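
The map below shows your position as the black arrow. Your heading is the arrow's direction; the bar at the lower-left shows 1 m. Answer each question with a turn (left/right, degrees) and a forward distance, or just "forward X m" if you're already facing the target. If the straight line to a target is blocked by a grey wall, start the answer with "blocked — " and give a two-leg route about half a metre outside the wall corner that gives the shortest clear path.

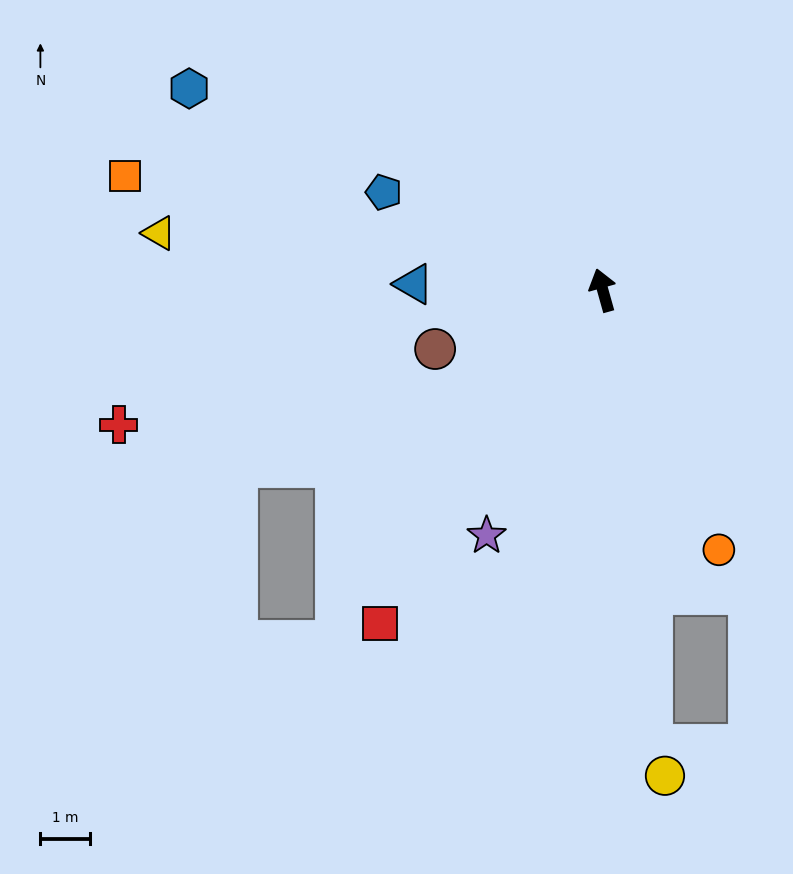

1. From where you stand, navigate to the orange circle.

turn right 172°, forward 5.8 m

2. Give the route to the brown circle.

turn left 94°, forward 3.6 m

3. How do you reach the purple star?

turn left 139°, forward 5.5 m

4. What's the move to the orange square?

turn left 61°, forward 10.0 m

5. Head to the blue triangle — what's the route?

turn left 73°, forward 3.8 m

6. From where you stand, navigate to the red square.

turn left 131°, forward 8.2 m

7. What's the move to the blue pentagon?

turn left 50°, forward 4.9 m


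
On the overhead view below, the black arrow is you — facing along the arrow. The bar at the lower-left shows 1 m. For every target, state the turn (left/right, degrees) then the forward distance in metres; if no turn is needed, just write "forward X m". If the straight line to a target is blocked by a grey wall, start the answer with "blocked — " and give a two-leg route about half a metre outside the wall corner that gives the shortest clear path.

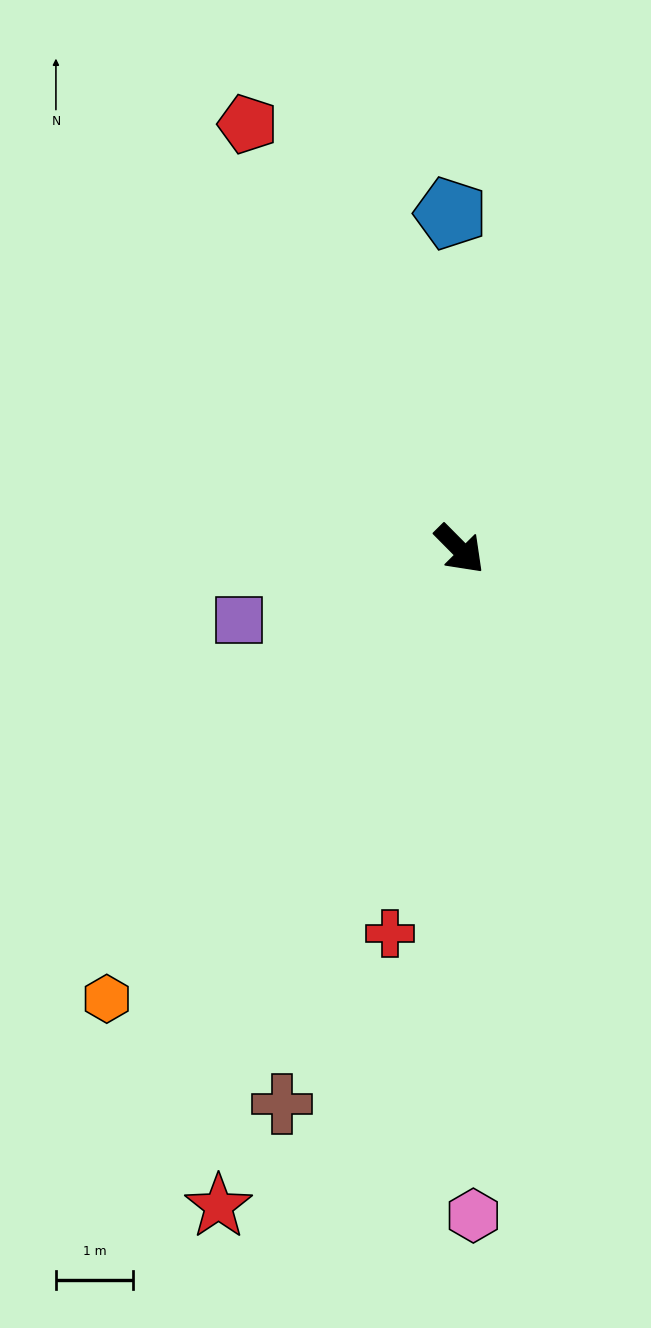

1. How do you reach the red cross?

turn right 55°, forward 5.1 m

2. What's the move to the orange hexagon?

turn right 83°, forward 7.4 m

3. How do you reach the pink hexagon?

turn right 44°, forward 8.7 m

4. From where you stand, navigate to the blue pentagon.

turn left 137°, forward 4.4 m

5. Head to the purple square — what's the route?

turn right 117°, forward 3.0 m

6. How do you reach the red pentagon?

turn left 162°, forward 6.2 m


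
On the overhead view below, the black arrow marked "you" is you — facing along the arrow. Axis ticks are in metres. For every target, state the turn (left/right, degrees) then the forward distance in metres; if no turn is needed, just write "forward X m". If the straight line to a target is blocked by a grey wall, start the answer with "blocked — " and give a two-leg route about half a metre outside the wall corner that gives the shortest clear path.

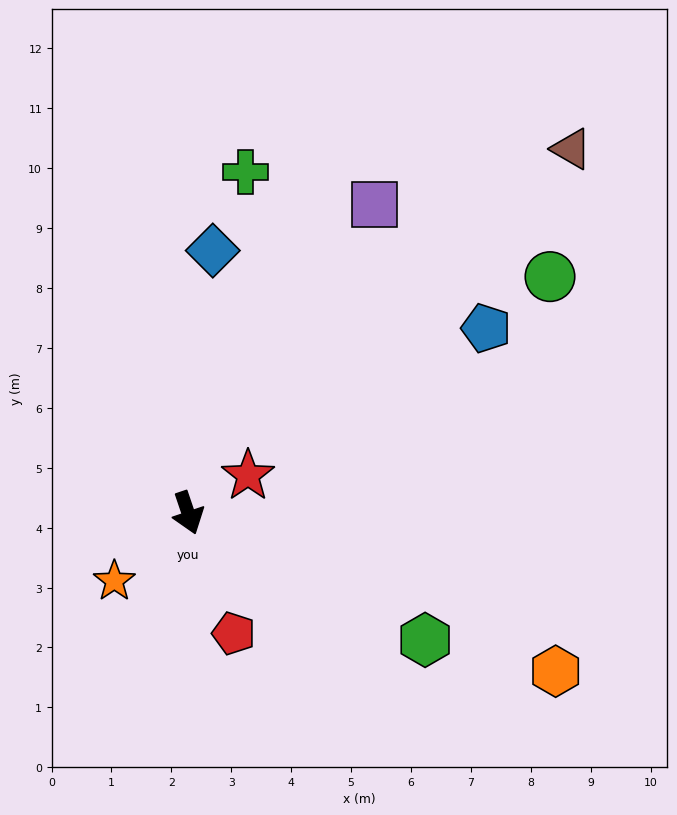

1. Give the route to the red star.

turn left 103°, forward 1.2 m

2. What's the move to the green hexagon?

turn left 43°, forward 4.5 m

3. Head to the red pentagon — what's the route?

turn left 2°, forward 2.2 m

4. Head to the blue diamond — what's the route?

turn left 156°, forward 4.4 m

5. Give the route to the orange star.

turn right 66°, forward 1.7 m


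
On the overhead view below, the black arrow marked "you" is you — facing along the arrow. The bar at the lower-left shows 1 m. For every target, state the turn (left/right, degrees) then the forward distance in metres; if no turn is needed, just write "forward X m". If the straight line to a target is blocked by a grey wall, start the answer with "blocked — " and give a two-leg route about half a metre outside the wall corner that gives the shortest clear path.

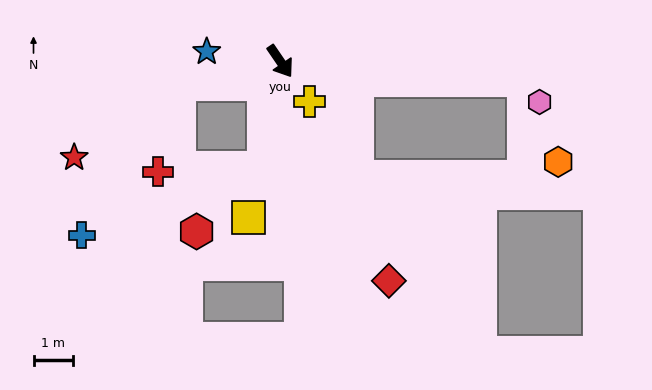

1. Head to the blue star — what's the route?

turn right 132°, forward 1.9 m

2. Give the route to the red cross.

blocked — turn right 112°, forward 2.6 m, then turn left 64°, forward 2.3 m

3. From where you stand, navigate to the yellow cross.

forward 1.3 m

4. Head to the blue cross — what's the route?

blocked — turn right 112°, forward 2.6 m, then turn left 45°, forward 4.6 m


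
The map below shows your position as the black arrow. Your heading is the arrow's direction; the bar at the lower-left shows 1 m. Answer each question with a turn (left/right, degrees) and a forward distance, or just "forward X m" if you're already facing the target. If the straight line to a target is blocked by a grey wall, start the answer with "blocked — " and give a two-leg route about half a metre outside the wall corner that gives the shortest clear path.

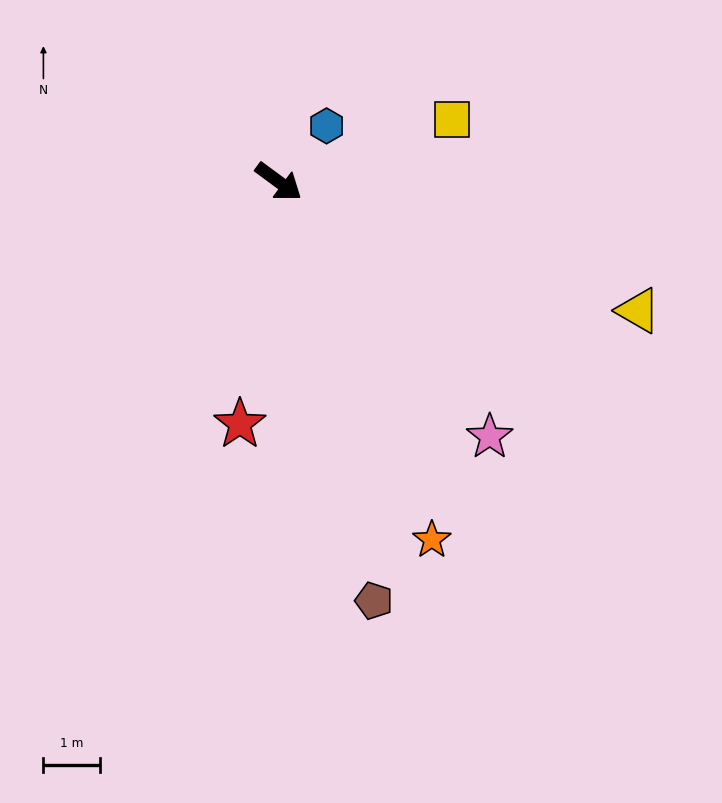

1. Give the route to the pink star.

turn right 14°, forward 5.9 m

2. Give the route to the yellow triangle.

turn left 17°, forward 6.8 m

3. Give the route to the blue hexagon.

turn left 86°, forward 1.3 m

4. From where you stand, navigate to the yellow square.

turn left 56°, forward 3.3 m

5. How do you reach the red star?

turn right 63°, forward 4.4 m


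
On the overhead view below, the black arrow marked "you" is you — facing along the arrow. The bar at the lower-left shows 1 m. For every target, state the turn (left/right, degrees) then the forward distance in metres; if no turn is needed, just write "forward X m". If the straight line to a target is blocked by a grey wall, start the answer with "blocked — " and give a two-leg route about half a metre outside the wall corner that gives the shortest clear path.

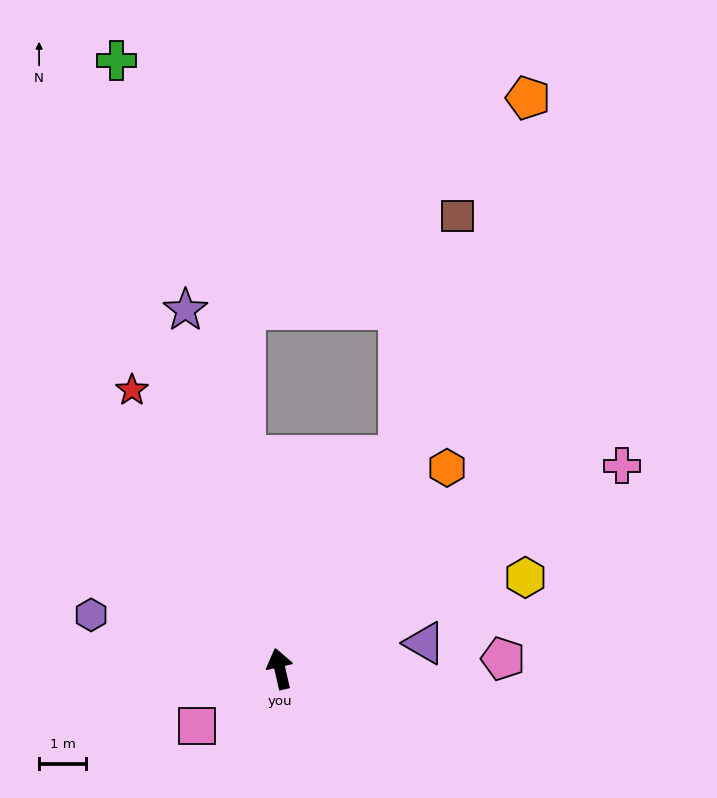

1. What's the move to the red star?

turn left 15°, forward 6.7 m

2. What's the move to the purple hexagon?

turn left 61°, forward 4.1 m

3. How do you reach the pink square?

turn left 112°, forward 2.1 m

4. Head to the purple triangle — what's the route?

turn right 93°, forward 3.1 m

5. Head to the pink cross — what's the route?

turn right 72°, forward 8.4 m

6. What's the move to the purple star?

forward 7.8 m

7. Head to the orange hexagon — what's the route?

turn right 53°, forward 5.5 m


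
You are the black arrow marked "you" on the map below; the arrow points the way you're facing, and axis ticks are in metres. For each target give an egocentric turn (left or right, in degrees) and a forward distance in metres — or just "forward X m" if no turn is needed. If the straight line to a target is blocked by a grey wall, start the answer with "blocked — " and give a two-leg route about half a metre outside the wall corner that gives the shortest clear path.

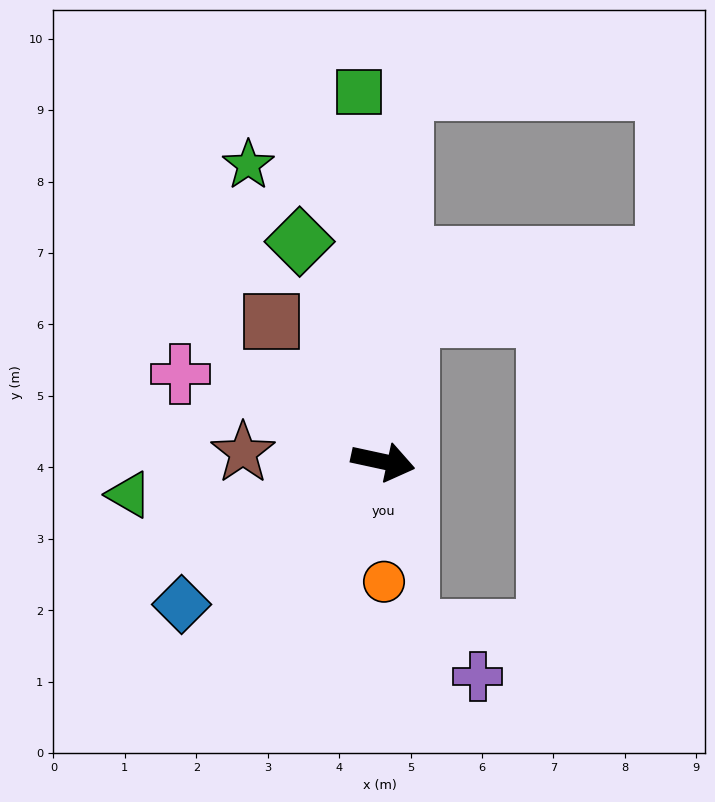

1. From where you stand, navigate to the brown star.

turn right 171°, forward 2.0 m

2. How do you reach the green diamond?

turn left 123°, forward 3.3 m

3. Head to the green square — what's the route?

turn left 106°, forward 5.2 m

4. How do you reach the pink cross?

turn left 169°, forward 3.1 m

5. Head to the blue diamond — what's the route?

turn right 132°, forward 3.5 m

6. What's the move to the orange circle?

turn right 77°, forward 1.7 m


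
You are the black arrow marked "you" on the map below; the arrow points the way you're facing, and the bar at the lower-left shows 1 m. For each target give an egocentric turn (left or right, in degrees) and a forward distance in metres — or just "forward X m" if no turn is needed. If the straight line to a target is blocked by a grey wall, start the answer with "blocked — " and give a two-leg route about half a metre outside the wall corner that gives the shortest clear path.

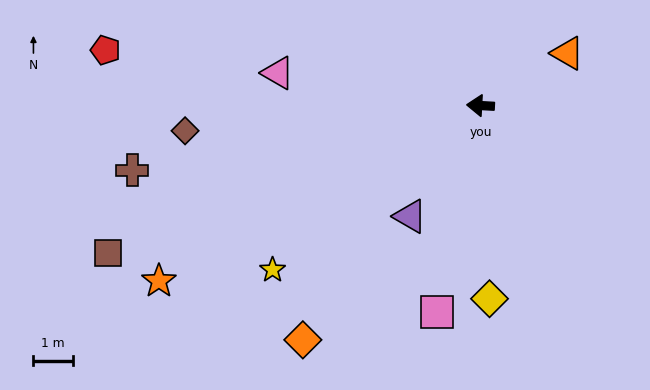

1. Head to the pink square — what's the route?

turn left 81°, forward 5.3 m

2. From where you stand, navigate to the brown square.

turn left 25°, forward 10.2 m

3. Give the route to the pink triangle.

turn right 6°, forward 5.2 m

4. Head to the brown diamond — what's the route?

turn left 8°, forward 7.5 m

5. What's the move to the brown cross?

turn left 14°, forward 9.0 m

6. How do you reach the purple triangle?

turn left 61°, forward 3.3 m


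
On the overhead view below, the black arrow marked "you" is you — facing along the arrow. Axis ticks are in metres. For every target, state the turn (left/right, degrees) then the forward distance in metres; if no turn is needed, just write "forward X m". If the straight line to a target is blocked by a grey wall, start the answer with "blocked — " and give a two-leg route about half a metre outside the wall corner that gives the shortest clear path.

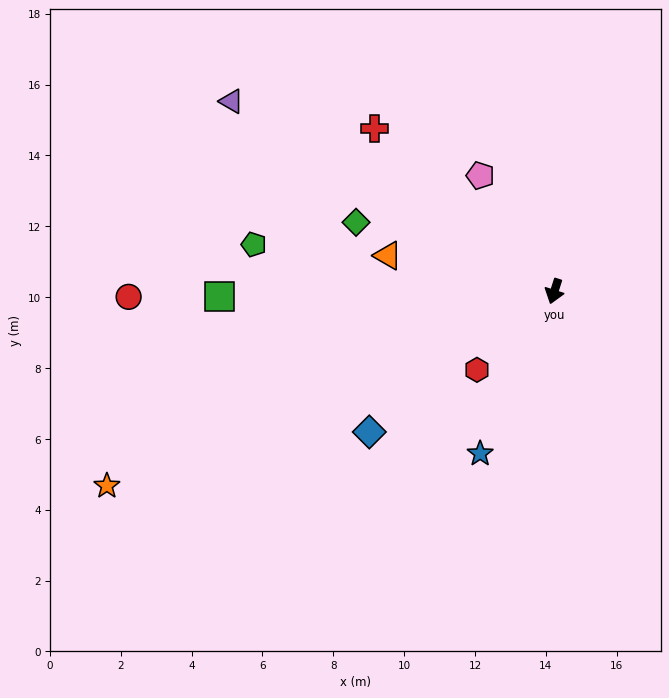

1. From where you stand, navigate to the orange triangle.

turn right 84°, forward 4.8 m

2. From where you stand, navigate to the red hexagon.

turn right 27°, forward 3.1 m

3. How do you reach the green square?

turn right 71°, forward 9.5 m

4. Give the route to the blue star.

turn right 7°, forward 5.0 m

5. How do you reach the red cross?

turn right 114°, forward 6.8 m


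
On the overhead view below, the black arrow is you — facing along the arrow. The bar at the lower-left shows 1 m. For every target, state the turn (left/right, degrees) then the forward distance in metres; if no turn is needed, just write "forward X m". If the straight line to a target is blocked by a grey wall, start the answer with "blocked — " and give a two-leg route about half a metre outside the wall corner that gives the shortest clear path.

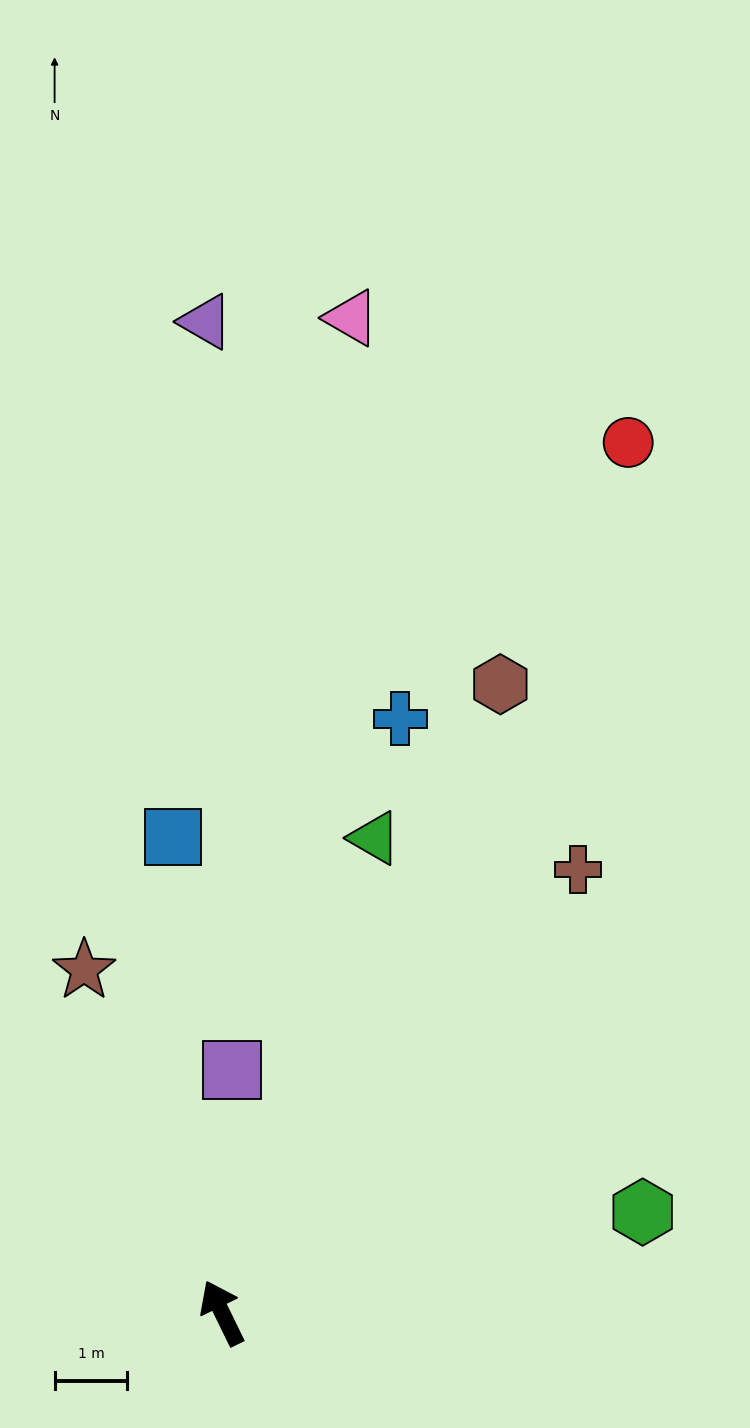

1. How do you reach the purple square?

turn right 28°, forward 3.3 m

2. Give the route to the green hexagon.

turn right 103°, forward 6.0 m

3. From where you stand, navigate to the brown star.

turn right 4°, forward 5.1 m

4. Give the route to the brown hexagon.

turn right 50°, forward 9.5 m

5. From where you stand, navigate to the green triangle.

turn right 44°, forward 6.9 m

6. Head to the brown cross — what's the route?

turn right 65°, forward 7.8 m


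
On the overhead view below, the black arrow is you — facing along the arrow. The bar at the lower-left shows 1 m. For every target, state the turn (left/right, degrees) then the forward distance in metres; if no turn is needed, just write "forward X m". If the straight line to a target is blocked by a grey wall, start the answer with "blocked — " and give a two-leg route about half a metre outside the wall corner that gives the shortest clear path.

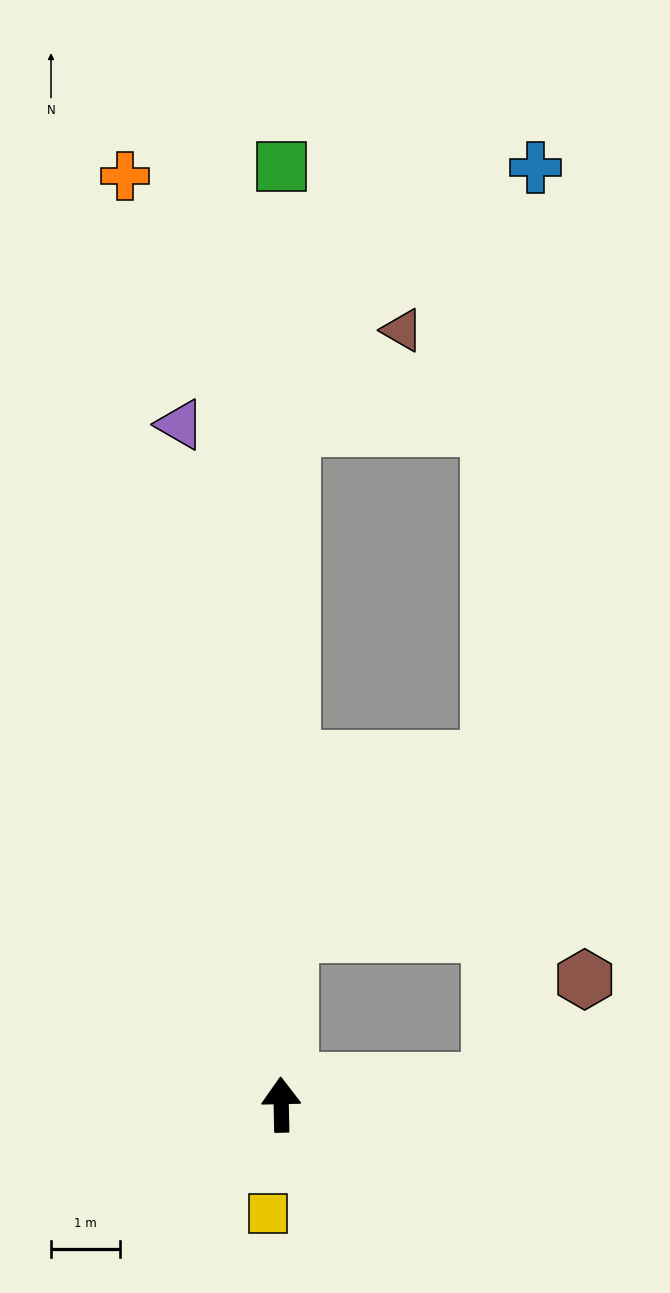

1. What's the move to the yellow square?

turn left 172°, forward 1.6 m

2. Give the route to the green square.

forward 13.5 m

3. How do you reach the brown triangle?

blocked — turn right 2°, forward 9.8 m, then turn right 48°, forward 2.1 m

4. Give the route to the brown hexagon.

blocked — turn right 85°, forward 3.0 m, then turn left 41°, forward 2.0 m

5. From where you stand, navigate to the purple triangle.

turn left 7°, forward 9.9 m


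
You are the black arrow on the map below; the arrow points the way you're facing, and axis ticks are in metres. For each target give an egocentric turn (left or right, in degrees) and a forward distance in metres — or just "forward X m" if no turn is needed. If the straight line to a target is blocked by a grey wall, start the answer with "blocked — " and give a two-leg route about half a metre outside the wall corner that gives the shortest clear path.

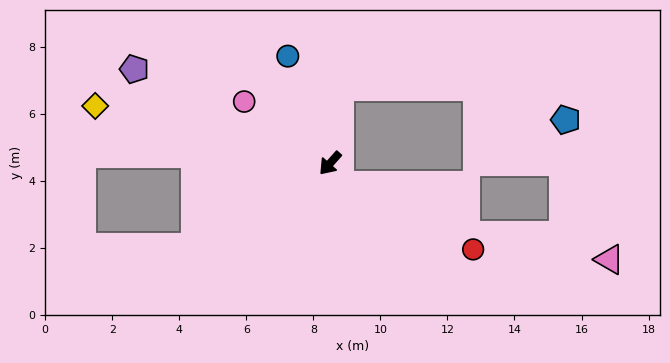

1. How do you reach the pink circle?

turn right 84°, forward 3.2 m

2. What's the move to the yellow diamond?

turn right 62°, forward 7.2 m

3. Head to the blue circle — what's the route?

turn right 117°, forward 3.4 m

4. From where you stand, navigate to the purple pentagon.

turn right 74°, forward 6.5 m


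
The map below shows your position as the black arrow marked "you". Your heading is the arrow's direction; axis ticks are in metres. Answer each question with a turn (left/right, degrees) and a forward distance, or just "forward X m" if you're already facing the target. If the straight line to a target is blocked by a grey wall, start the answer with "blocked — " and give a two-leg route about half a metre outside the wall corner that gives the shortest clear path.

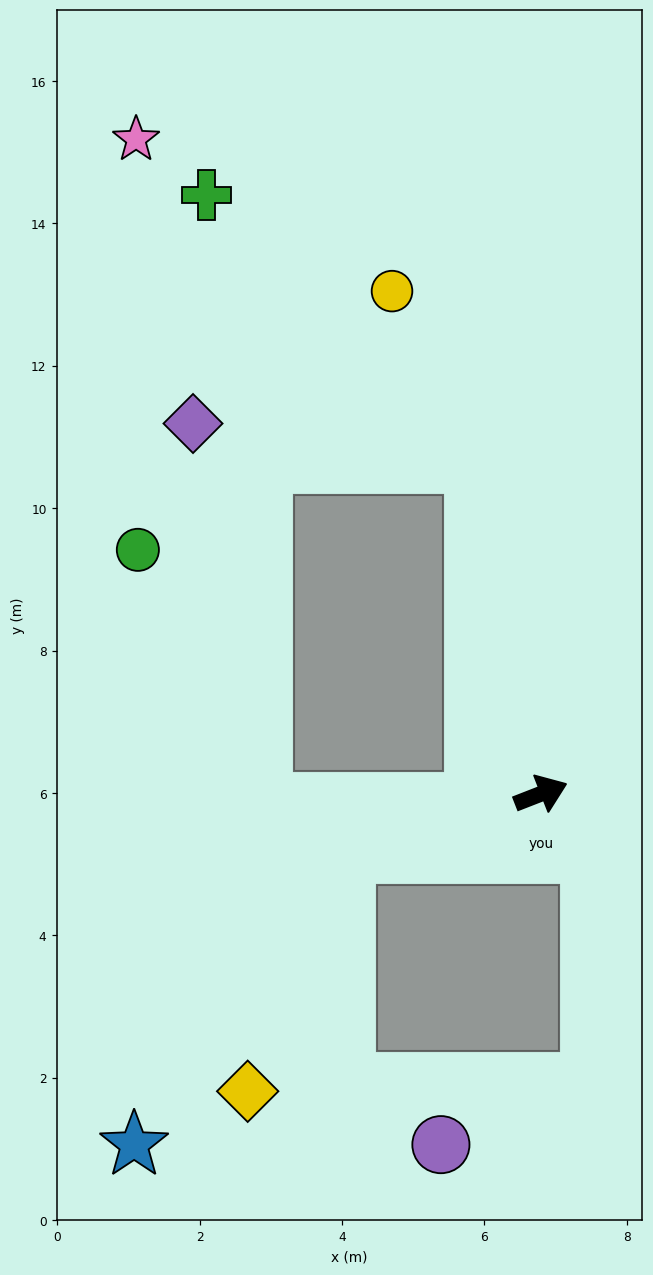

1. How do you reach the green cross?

blocked — turn left 80°, forward 4.7 m, then turn left 34°, forward 5.3 m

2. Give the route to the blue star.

blocked — turn left 175°, forward 2.9 m, then turn left 38°, forward 5.1 m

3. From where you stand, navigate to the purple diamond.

blocked — turn left 80°, forward 4.7 m, then turn left 71°, forward 4.0 m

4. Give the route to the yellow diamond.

blocked — turn left 175°, forward 2.9 m, then turn left 52°, forward 3.6 m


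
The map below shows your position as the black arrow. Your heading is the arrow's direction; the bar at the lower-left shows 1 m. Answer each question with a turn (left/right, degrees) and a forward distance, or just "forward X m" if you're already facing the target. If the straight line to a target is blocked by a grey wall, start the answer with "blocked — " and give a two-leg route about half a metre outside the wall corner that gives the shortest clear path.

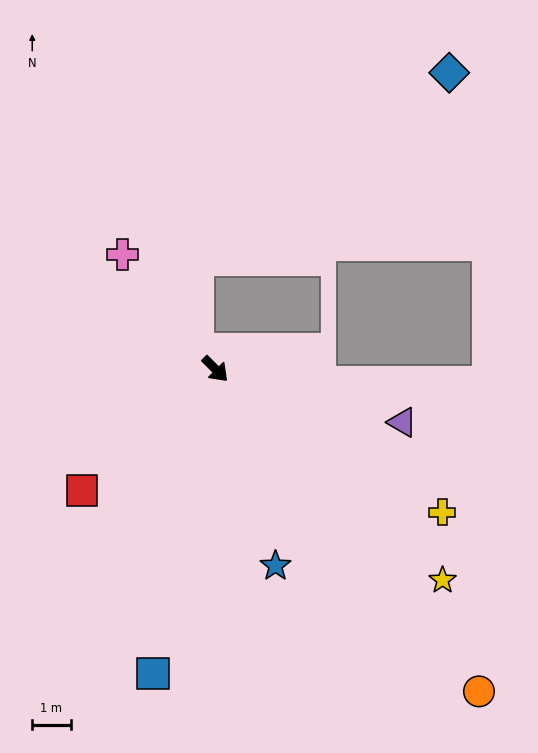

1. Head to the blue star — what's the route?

turn right 28°, forward 5.4 m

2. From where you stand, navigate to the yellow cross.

turn left 13°, forward 7.0 m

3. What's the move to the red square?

turn right 93°, forward 4.7 m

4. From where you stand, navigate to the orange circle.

turn right 6°, forward 10.9 m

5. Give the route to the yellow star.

turn left 2°, forward 8.1 m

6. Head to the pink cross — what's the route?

turn left 174°, forward 3.8 m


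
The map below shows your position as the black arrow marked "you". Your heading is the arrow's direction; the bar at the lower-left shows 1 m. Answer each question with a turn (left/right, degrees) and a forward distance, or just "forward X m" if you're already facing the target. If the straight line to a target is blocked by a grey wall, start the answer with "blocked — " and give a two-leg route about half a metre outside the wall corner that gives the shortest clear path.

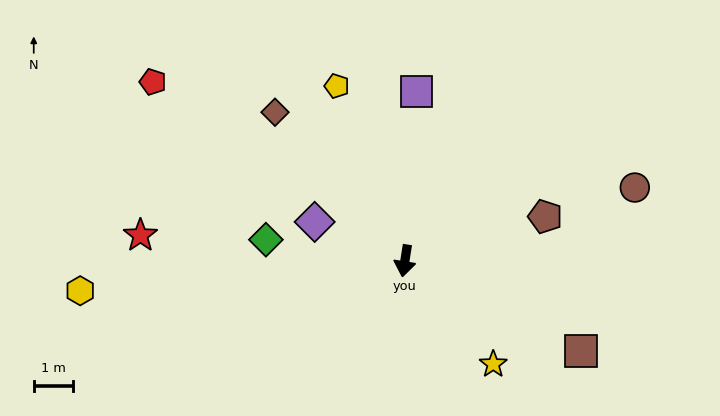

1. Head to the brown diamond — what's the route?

turn right 130°, forward 5.1 m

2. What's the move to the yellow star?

turn left 49°, forward 3.5 m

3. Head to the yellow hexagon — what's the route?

turn right 76°, forward 8.3 m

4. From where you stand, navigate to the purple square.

turn right 175°, forward 4.3 m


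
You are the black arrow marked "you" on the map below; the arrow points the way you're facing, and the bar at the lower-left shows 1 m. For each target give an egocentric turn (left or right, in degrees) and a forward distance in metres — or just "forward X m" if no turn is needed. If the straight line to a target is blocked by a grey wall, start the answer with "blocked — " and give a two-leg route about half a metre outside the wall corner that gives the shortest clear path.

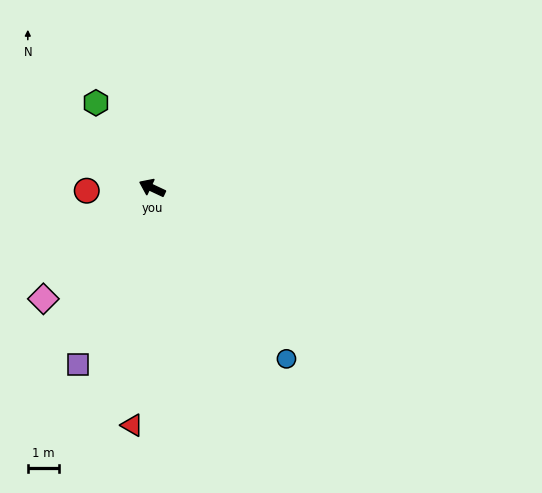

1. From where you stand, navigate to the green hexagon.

turn right 31°, forward 3.3 m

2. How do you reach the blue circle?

turn left 153°, forward 7.1 m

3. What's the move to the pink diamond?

turn left 71°, forward 5.0 m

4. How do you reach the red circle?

turn left 28°, forward 2.1 m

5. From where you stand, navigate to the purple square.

turn left 92°, forward 6.2 m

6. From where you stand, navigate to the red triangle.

turn left 110°, forward 7.7 m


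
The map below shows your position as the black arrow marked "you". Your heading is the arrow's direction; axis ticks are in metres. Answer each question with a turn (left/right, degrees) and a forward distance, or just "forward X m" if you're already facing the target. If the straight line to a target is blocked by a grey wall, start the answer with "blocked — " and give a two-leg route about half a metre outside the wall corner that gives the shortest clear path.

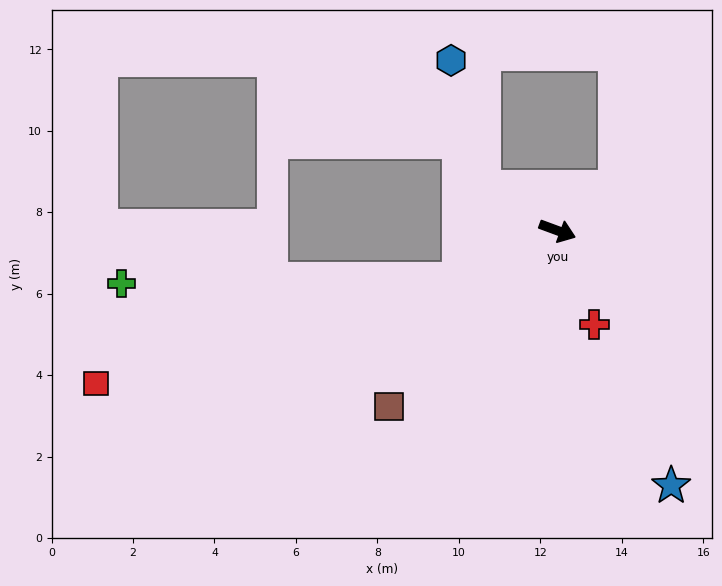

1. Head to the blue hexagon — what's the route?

blocked — turn left 170°, forward 2.1 m, then turn right 46°, forward 3.2 m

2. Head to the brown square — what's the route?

turn right 113°, forward 6.0 m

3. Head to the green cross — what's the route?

blocked — turn right 133°, forward 2.7 m, then turn right 26°, forward 8.3 m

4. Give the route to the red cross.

turn right 48°, forward 2.5 m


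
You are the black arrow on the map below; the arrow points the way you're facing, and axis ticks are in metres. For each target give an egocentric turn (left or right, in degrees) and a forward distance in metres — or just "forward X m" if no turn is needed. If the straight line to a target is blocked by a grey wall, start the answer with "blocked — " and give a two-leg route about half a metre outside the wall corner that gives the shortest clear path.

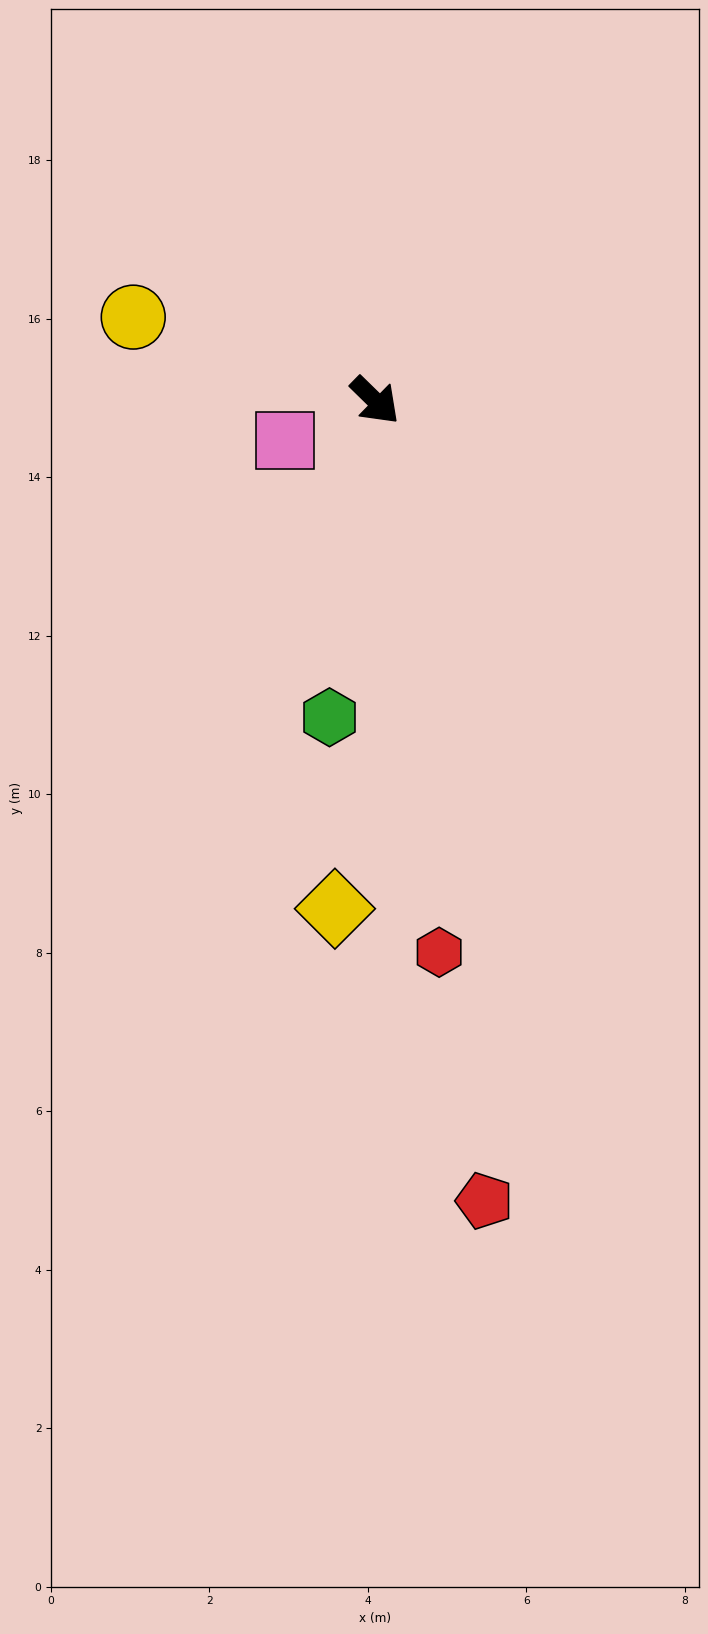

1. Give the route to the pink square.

turn right 112°, forward 1.2 m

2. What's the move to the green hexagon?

turn right 54°, forward 4.0 m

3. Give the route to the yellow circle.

turn right 155°, forward 3.2 m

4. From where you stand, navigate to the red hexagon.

turn right 39°, forward 7.0 m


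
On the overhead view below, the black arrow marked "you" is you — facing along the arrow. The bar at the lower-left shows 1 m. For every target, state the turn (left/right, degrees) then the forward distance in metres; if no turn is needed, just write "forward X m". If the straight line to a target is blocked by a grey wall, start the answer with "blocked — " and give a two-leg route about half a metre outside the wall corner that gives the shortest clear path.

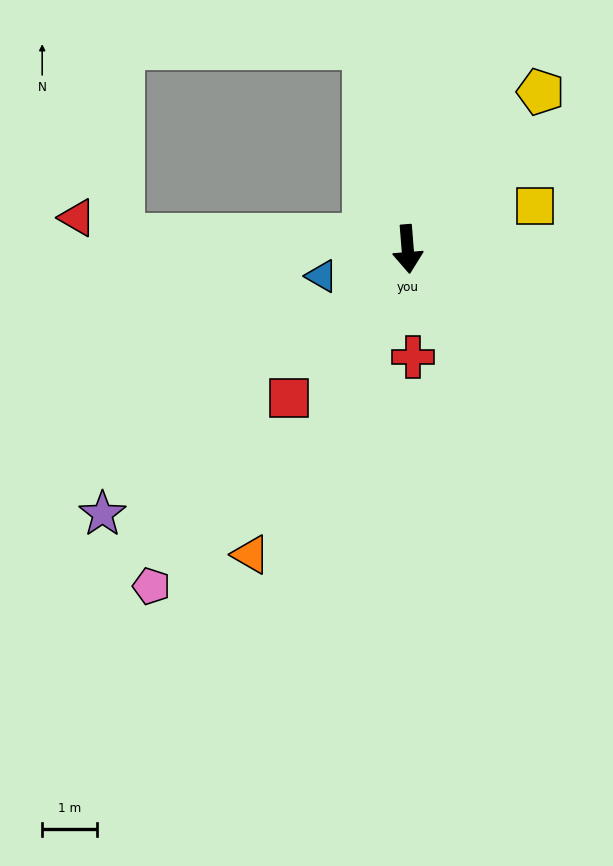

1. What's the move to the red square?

turn right 43°, forward 3.5 m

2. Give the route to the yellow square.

turn left 104°, forward 2.5 m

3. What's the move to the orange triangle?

turn right 32°, forward 6.3 m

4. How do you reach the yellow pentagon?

turn left 135°, forward 3.8 m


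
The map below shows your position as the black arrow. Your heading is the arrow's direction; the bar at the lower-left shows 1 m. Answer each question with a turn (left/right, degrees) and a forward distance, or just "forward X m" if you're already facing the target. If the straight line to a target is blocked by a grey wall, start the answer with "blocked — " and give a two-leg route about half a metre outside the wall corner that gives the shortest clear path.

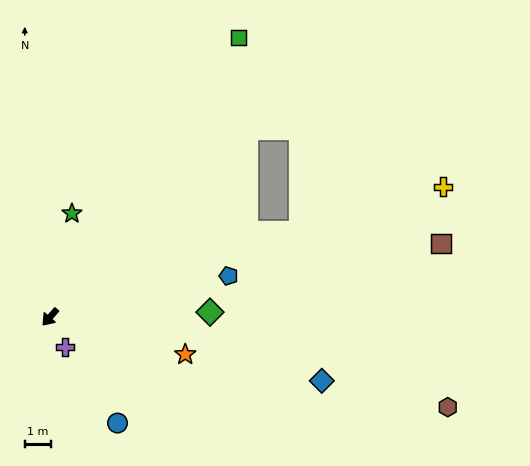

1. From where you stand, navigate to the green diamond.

turn left 133°, forward 6.1 m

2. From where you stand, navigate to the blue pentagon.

turn left 144°, forward 6.9 m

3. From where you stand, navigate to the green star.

turn right 151°, forward 4.0 m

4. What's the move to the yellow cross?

turn left 150°, forward 15.7 m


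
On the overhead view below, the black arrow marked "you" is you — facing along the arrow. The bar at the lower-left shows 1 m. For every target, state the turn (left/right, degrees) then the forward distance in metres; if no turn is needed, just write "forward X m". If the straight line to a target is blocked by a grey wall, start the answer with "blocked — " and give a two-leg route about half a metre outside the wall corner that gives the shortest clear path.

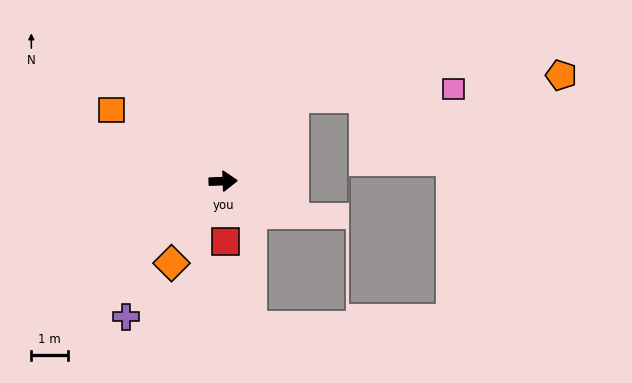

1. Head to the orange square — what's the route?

turn left 145°, forward 3.6 m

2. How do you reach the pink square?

blocked — turn left 48°, forward 3.0 m, then turn right 47°, forward 4.4 m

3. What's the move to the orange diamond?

turn right 124°, forward 2.7 m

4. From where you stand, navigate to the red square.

turn right 90°, forward 1.7 m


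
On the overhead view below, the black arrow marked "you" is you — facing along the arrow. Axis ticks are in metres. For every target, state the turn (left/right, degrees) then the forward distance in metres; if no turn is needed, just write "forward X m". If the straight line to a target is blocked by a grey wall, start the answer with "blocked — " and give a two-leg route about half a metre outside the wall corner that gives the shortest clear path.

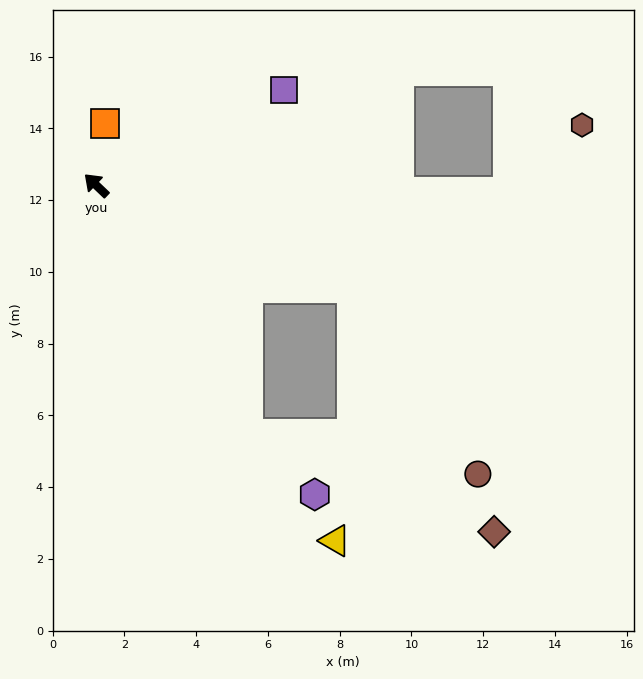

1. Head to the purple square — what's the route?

turn right 109°, forward 5.9 m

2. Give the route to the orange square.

turn right 54°, forward 1.7 m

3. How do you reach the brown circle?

blocked — turn right 158°, forward 7.7 m, then turn right 34°, forward 6.3 m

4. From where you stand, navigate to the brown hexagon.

blocked — turn right 137°, forward 11.5 m, then turn left 43°, forward 2.8 m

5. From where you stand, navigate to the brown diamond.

blocked — turn left 165°, forward 8.1 m, then turn left 37°, forward 7.4 m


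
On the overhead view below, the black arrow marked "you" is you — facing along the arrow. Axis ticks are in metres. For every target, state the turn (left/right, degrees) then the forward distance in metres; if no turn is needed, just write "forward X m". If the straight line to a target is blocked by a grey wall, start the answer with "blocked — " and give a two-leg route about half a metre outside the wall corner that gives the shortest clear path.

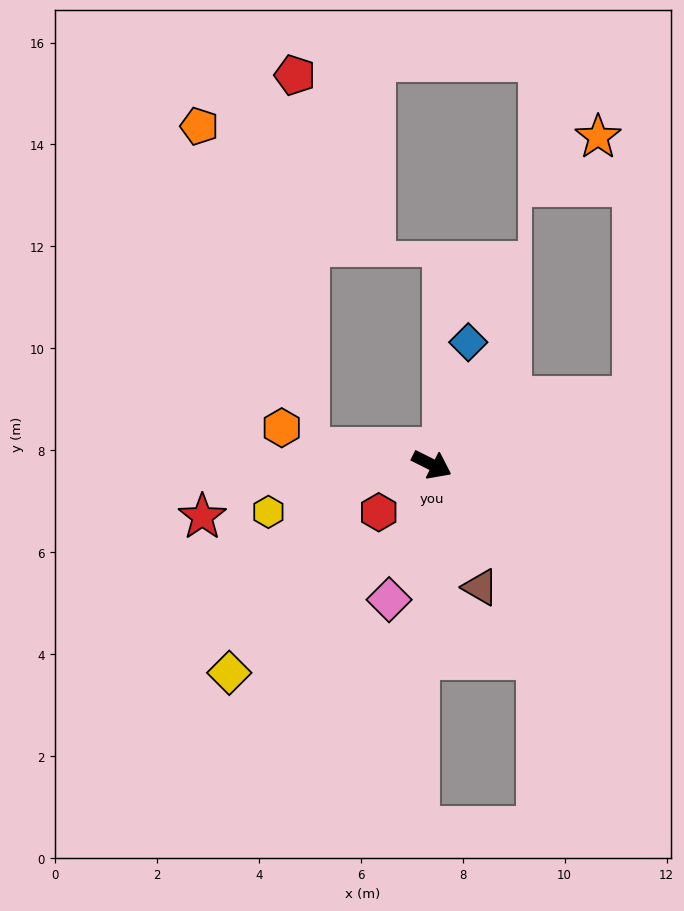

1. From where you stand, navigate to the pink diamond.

turn right 81°, forward 2.8 m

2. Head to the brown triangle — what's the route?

turn right 42°, forward 2.6 m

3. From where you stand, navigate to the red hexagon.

turn right 112°, forward 1.4 m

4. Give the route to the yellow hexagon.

turn right 137°, forward 3.3 m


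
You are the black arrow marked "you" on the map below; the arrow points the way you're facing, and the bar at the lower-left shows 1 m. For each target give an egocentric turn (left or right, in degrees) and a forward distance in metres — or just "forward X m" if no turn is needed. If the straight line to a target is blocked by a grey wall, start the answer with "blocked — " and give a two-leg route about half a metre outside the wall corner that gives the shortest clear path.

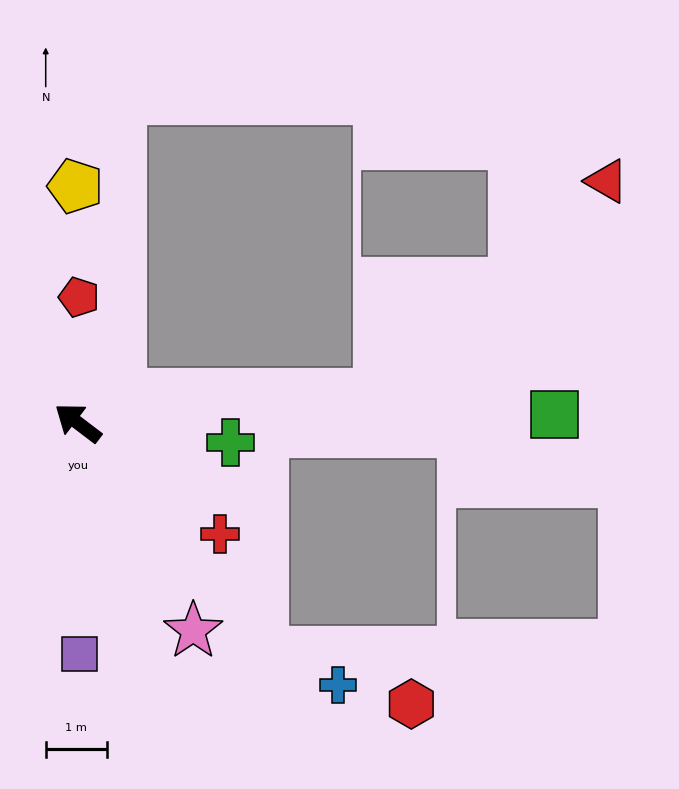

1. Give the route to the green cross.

turn right 150°, forward 2.5 m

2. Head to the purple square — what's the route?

turn left 128°, forward 3.8 m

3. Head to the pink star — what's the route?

turn left 156°, forward 3.9 m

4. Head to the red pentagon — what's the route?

turn right 53°, forward 2.1 m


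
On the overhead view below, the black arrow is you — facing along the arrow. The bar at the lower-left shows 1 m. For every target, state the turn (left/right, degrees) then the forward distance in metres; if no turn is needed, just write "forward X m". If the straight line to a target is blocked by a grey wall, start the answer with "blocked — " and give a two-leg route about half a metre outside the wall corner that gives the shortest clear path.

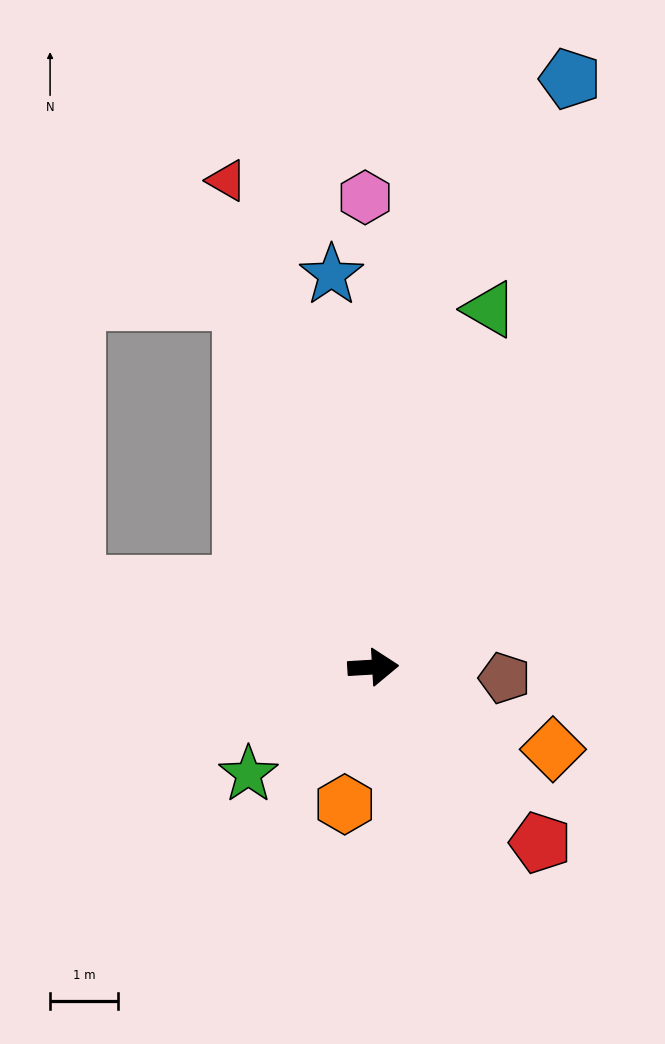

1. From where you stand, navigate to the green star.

turn right 143°, forward 2.4 m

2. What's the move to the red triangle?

turn left 103°, forward 7.5 m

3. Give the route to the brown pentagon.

turn right 8°, forward 1.9 m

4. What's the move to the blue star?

turn left 93°, forward 5.8 m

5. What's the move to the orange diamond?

turn right 28°, forward 2.9 m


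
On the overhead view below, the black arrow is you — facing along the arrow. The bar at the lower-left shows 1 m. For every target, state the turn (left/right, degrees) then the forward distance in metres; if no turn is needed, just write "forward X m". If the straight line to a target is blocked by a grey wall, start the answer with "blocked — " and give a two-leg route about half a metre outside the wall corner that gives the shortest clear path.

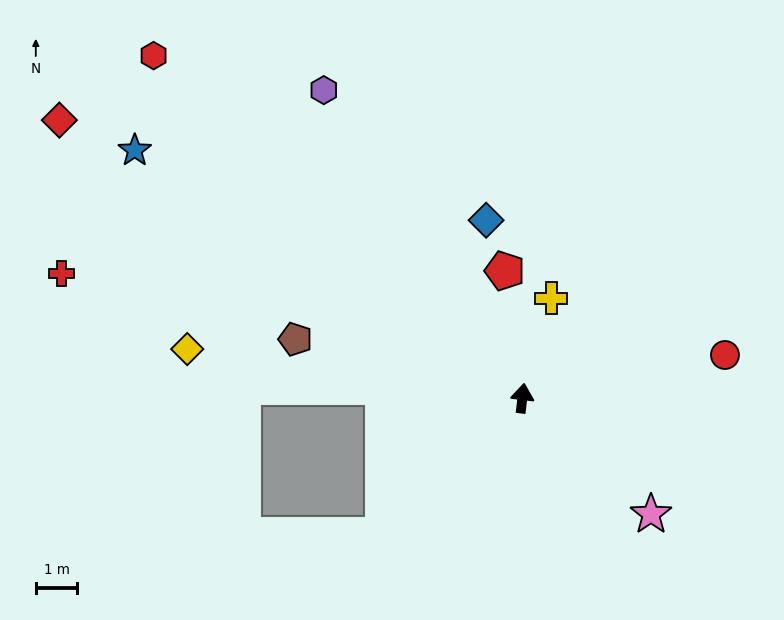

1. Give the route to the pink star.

turn right 125°, forward 4.2 m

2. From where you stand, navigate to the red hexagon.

turn left 54°, forward 12.1 m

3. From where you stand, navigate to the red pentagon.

turn left 15°, forward 3.1 m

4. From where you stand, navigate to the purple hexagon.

turn left 40°, forward 8.8 m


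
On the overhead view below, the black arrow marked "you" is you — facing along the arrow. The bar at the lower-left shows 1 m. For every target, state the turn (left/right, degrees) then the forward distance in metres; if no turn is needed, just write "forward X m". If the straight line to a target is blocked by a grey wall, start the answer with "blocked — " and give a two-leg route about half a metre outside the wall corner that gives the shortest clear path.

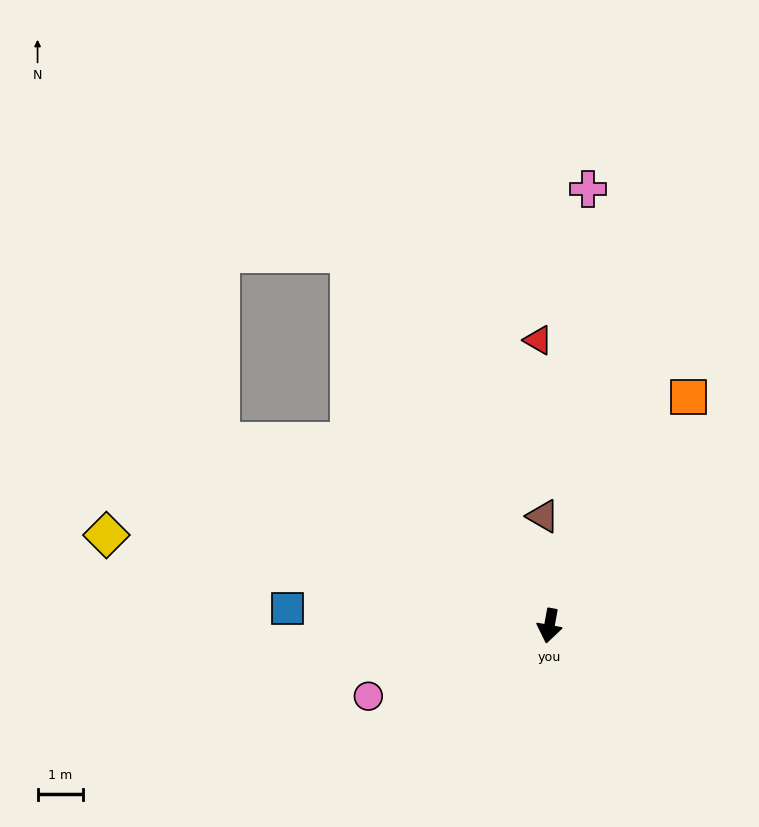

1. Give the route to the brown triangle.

turn right 166°, forward 2.4 m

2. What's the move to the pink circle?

turn right 58°, forward 4.2 m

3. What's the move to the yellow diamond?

turn right 91°, forward 9.9 m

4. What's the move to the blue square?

turn right 84°, forward 5.7 m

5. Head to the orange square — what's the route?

turn left 159°, forward 5.8 m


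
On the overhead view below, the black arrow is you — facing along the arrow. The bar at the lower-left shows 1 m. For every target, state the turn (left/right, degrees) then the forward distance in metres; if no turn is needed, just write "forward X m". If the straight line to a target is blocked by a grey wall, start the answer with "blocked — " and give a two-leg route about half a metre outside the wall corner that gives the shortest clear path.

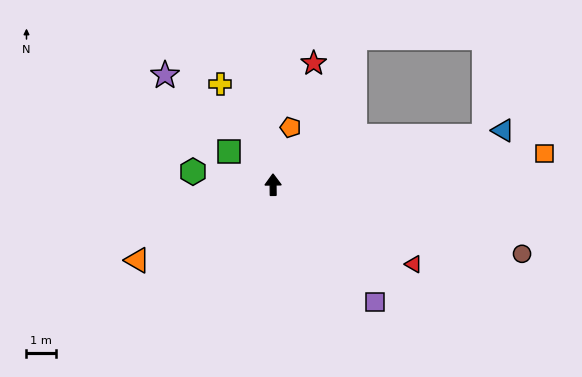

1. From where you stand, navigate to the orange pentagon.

turn right 18°, forward 2.1 m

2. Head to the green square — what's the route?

turn left 52°, forward 1.9 m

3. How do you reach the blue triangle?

turn right 77°, forward 8.1 m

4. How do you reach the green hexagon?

turn left 80°, forward 2.8 m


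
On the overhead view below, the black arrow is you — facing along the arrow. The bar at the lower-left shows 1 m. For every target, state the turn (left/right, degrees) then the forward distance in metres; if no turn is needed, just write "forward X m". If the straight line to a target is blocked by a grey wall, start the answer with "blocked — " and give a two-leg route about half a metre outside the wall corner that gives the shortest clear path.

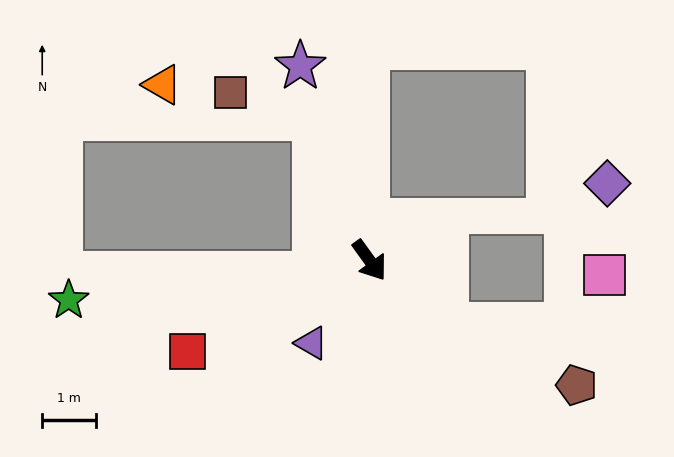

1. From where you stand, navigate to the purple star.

turn left 164°, forward 3.8 m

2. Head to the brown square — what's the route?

blocked — turn left 165°, forward 2.8 m, then turn left 52°, forward 1.6 m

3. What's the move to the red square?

turn right 99°, forward 3.8 m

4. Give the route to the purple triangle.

turn right 71°, forward 1.9 m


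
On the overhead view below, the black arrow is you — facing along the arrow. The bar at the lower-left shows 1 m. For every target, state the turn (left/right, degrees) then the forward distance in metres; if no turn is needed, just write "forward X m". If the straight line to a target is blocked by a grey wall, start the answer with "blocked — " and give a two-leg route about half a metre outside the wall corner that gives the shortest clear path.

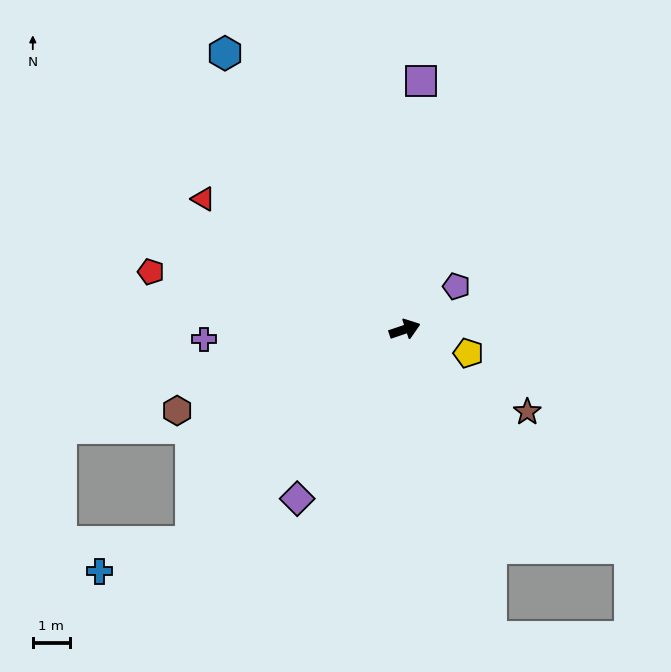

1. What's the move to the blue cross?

blocked — turn right 154°, forward 8.2 m, then turn right 27°, forward 2.6 m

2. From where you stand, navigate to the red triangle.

turn left 128°, forward 6.5 m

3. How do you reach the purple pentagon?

turn left 21°, forward 1.8 m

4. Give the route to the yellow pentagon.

turn right 39°, forward 1.8 m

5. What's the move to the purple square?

turn left 68°, forward 6.8 m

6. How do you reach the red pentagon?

turn left 149°, forward 7.1 m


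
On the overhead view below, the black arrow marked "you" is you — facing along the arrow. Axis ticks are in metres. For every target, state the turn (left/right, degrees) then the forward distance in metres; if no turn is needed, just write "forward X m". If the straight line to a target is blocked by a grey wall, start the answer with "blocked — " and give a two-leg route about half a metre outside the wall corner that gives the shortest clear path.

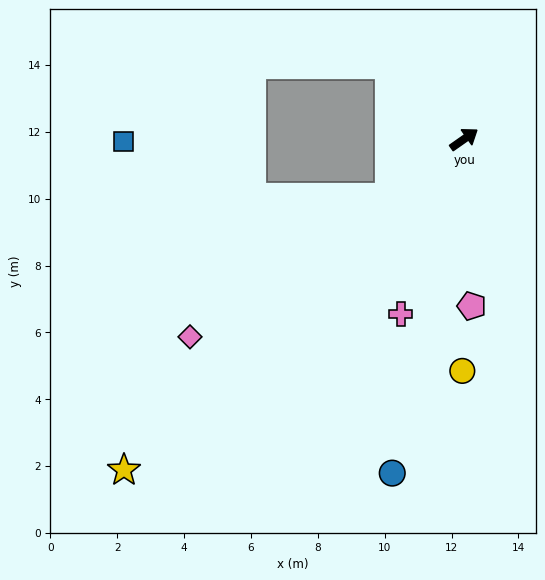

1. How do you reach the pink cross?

turn right 145°, forward 5.6 m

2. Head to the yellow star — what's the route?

turn right 171°, forward 14.2 m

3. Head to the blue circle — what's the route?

turn right 137°, forward 10.2 m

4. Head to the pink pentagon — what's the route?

turn right 122°, forward 5.0 m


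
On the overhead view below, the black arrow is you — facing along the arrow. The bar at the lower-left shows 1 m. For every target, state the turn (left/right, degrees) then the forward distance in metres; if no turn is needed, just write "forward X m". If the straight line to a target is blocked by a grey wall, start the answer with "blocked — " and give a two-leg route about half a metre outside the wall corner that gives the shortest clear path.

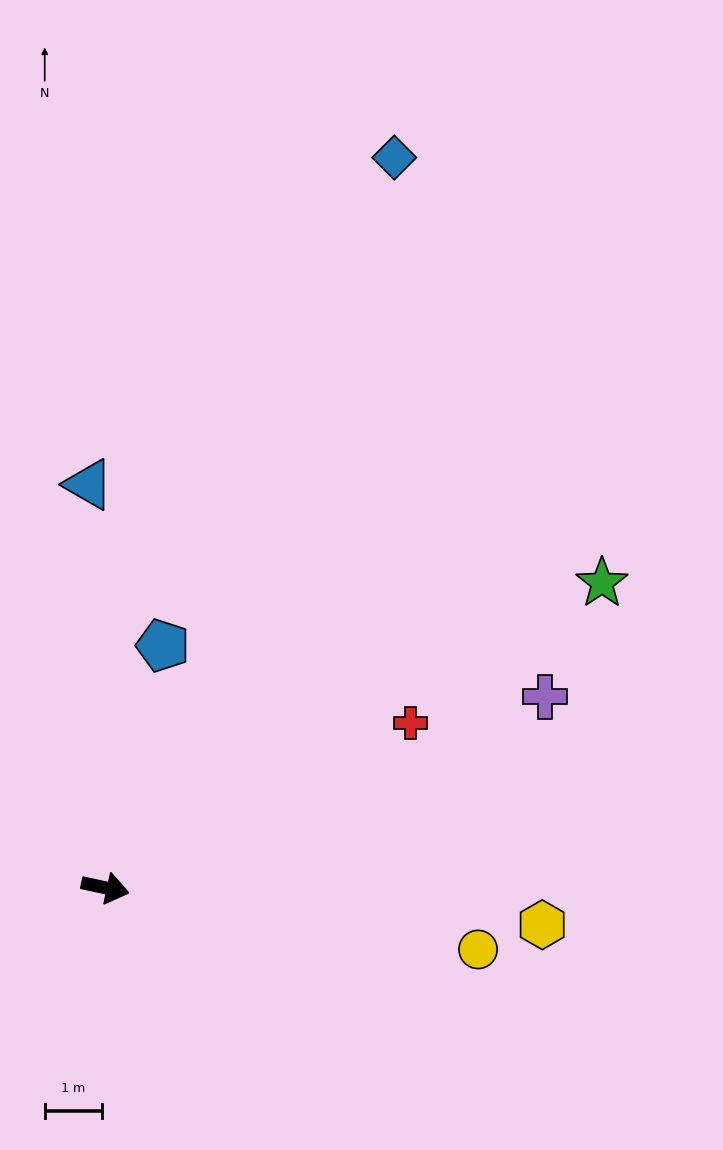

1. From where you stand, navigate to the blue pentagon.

turn left 89°, forward 4.3 m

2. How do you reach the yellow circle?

turn left 3°, forward 6.6 m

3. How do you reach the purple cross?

turn left 36°, forward 8.3 m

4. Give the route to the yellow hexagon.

turn left 7°, forward 7.6 m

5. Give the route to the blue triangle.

turn left 105°, forward 7.0 m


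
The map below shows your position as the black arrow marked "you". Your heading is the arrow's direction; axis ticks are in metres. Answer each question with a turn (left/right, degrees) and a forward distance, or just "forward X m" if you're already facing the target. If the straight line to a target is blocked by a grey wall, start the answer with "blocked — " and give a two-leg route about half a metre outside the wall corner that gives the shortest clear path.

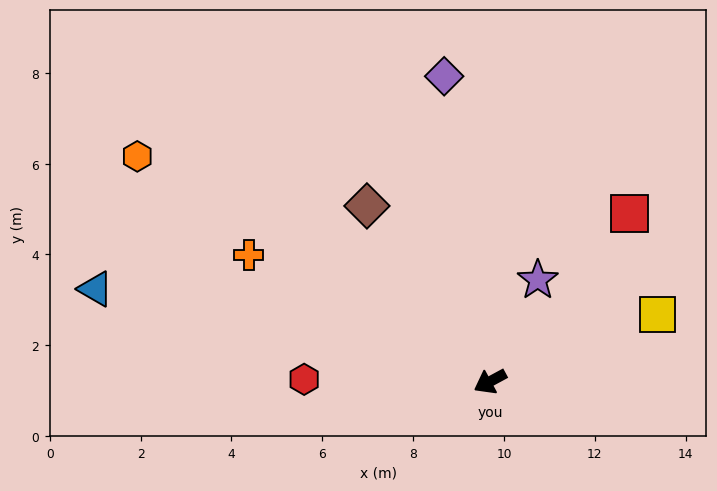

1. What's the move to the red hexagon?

turn right 29°, forward 4.1 m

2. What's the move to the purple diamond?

turn right 110°, forward 6.8 m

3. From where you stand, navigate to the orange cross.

turn right 56°, forward 6.0 m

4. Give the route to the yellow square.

turn left 173°, forward 4.0 m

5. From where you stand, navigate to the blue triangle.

turn right 42°, forward 8.9 m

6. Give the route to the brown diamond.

turn right 83°, forward 4.7 m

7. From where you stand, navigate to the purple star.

turn right 144°, forward 2.5 m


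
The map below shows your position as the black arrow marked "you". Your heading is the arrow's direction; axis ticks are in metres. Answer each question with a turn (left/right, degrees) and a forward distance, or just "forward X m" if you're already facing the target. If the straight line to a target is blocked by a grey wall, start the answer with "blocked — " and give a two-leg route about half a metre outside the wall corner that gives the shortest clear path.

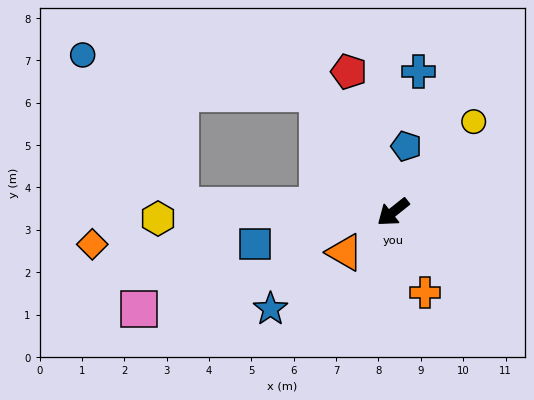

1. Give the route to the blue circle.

blocked — turn right 96°, forward 3.3 m, then turn left 48°, forward 5.6 m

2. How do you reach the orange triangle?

forward 1.5 m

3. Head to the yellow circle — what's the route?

turn right 170°, forward 2.9 m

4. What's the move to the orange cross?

turn left 73°, forward 2.0 m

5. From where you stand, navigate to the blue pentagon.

turn right 140°, forward 1.6 m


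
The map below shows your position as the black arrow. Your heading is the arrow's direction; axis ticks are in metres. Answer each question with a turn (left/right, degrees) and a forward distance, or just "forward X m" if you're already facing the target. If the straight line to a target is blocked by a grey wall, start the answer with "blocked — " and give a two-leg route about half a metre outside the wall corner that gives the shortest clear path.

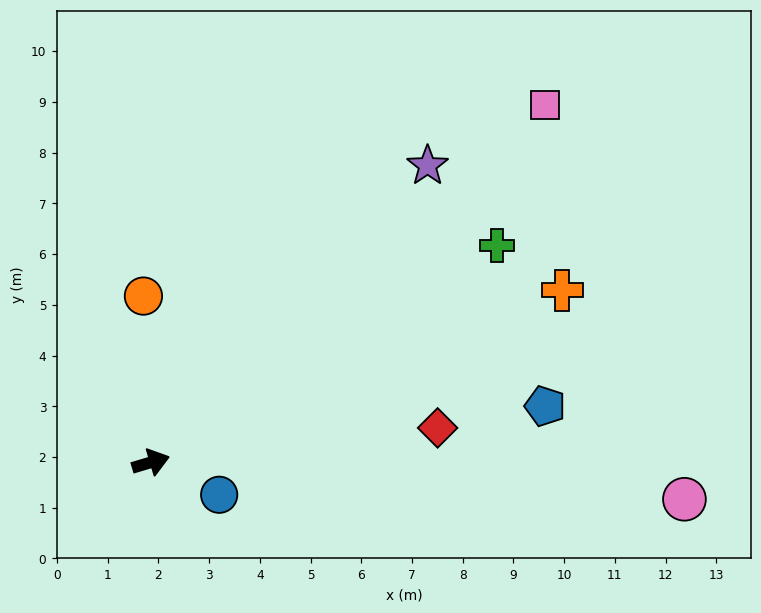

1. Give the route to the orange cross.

turn left 6°, forward 8.8 m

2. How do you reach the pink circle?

turn right 21°, forward 10.5 m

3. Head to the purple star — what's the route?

turn left 30°, forward 8.0 m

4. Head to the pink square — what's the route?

turn left 26°, forward 10.5 m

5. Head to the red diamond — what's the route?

turn right 10°, forward 5.7 m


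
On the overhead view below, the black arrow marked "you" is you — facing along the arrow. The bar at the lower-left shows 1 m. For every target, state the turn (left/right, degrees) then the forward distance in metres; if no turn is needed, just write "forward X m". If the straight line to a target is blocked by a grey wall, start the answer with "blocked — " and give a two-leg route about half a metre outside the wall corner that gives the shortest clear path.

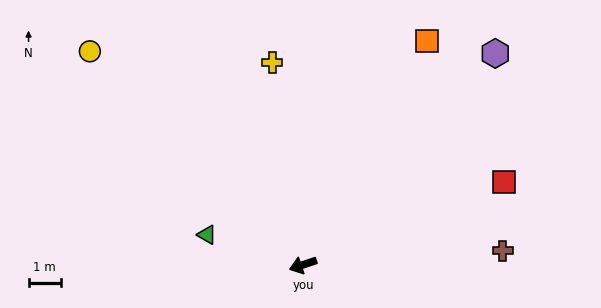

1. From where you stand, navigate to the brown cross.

turn left 165°, forward 6.3 m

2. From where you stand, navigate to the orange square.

turn right 138°, forward 8.0 m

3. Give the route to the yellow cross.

turn right 100°, forward 6.4 m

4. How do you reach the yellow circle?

turn right 64°, forward 9.4 m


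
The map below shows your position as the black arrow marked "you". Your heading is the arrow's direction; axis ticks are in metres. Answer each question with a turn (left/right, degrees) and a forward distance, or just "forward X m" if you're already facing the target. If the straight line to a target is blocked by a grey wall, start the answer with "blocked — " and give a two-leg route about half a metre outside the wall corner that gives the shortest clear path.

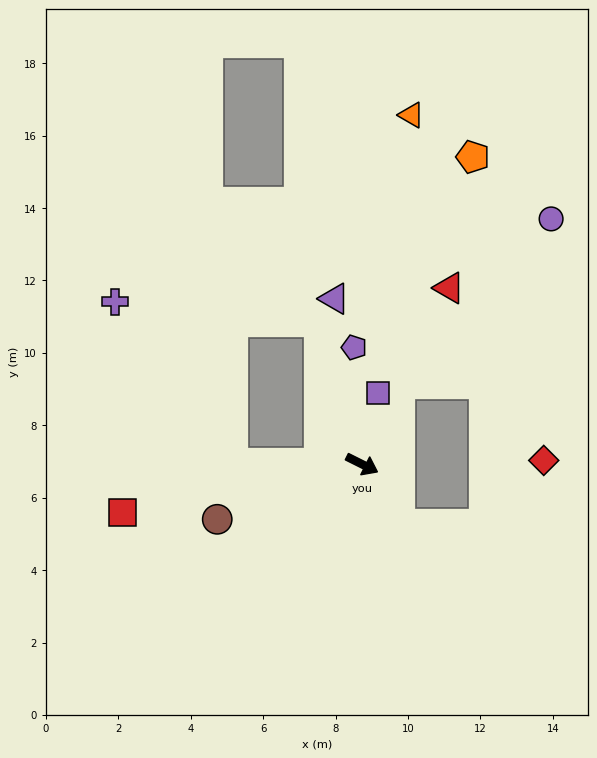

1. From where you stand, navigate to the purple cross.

blocked — turn right 154°, forward 3.6 m, then turn right 54°, forward 5.5 m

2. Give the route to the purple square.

turn left 104°, forward 2.0 m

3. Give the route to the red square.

turn right 142°, forward 6.7 m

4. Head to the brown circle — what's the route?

turn right 133°, forward 4.3 m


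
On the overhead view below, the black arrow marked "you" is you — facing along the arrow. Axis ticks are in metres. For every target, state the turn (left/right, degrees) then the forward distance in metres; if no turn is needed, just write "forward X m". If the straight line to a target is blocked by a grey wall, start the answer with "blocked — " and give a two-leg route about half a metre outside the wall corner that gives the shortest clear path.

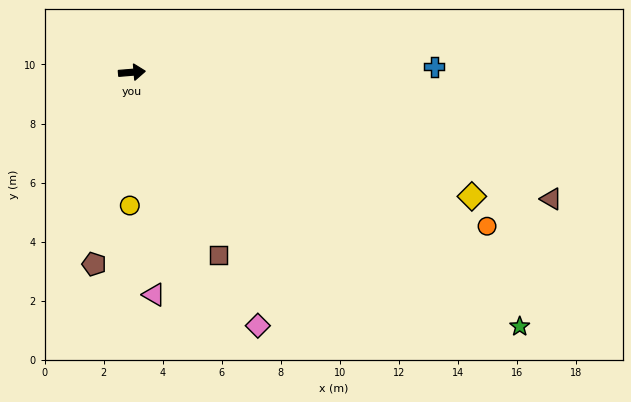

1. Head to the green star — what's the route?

turn right 38°, forward 15.7 m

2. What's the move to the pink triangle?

turn right 89°, forward 7.6 m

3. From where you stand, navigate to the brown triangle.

turn right 21°, forward 14.8 m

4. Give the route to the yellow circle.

turn right 96°, forward 4.5 m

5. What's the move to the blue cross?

turn right 4°, forward 10.2 m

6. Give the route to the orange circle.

turn right 28°, forward 13.1 m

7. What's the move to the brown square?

turn right 69°, forward 6.9 m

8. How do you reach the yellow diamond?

turn right 25°, forward 12.3 m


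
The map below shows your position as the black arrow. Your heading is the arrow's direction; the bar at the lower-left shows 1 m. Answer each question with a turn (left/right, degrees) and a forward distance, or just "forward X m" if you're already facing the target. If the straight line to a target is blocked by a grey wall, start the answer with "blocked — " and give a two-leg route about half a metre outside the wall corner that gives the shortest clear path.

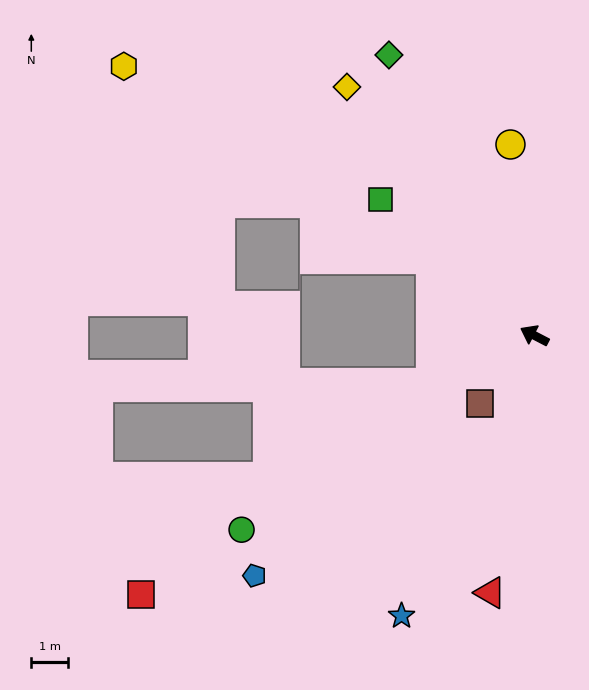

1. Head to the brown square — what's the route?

turn left 79°, forward 2.4 m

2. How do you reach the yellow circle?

turn right 55°, forward 5.2 m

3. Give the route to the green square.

turn right 14°, forward 5.6 m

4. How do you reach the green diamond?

turn right 35°, forward 8.6 m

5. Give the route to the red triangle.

turn left 108°, forward 7.1 m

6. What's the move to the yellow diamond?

turn right 26°, forward 8.5 m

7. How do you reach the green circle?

turn left 61°, forward 9.5 m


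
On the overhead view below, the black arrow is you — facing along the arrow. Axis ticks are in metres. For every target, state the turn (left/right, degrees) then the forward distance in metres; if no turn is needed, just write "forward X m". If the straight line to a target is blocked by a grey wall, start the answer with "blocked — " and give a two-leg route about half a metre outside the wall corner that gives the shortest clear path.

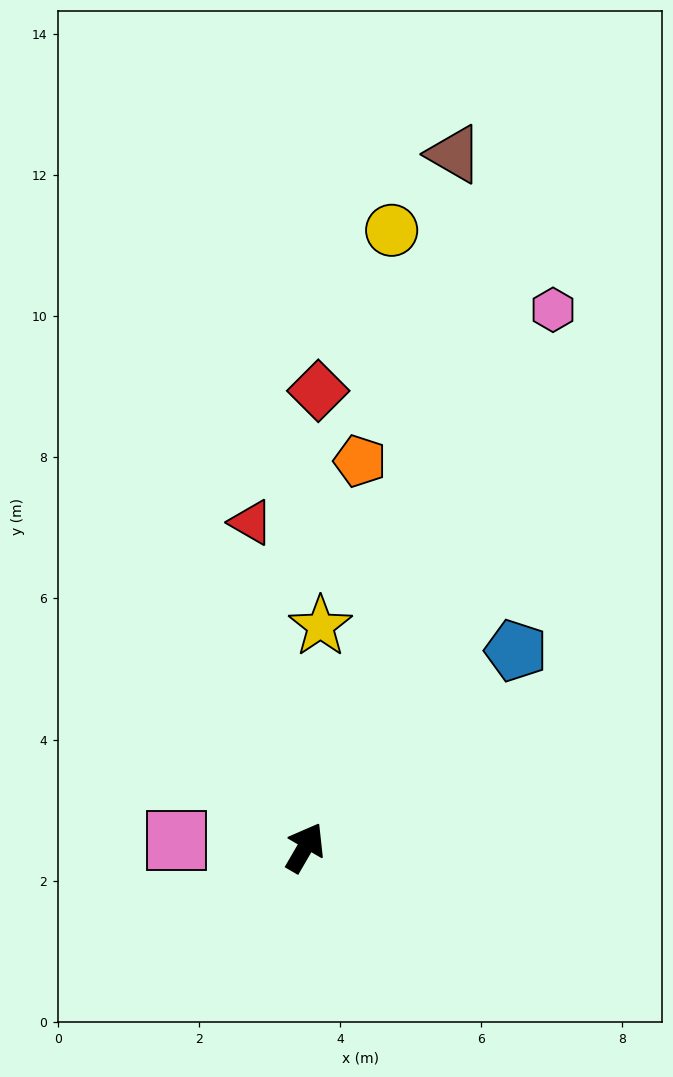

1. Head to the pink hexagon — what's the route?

turn left 5°, forward 8.4 m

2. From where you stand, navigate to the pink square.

turn left 117°, forward 1.8 m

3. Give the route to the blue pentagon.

turn right 17°, forward 4.1 m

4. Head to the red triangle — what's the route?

turn left 40°, forward 4.7 m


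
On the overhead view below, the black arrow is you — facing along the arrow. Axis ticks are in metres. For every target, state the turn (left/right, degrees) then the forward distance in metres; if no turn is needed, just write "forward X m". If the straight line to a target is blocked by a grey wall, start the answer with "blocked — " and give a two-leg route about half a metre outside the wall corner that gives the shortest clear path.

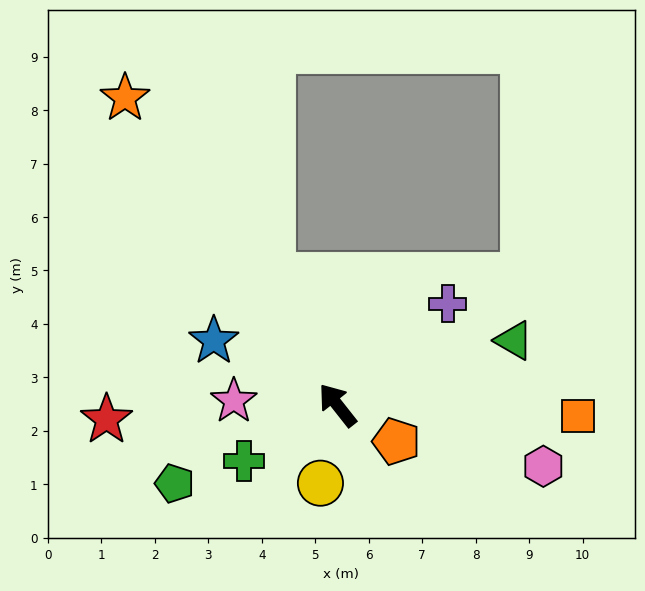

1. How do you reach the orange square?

turn right 131°, forward 4.5 m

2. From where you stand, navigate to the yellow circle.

turn left 129°, forward 1.5 m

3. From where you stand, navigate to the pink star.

turn left 49°, forward 1.9 m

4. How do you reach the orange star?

turn right 4°, forward 7.0 m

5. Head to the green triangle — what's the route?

turn right 108°, forward 3.5 m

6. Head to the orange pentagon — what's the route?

turn right 160°, forward 1.3 m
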